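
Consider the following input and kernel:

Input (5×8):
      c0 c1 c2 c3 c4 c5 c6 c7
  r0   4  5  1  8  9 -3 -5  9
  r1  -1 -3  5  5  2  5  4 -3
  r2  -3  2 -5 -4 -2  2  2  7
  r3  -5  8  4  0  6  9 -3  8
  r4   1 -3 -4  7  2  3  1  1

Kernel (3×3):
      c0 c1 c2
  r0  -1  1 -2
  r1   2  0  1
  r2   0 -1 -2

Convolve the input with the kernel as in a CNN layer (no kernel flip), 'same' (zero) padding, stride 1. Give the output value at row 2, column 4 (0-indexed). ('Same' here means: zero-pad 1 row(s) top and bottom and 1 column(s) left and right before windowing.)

-43

The receptive field on the zero-padded input at this output position is [5 2 5 / -4 -2 2 / 0 6 9]. Elementwise product with the kernel and sum: 5·-1 + 2·1 + 5·-2 + -4·2 + 2·1 + 6·-1 + 9·-2.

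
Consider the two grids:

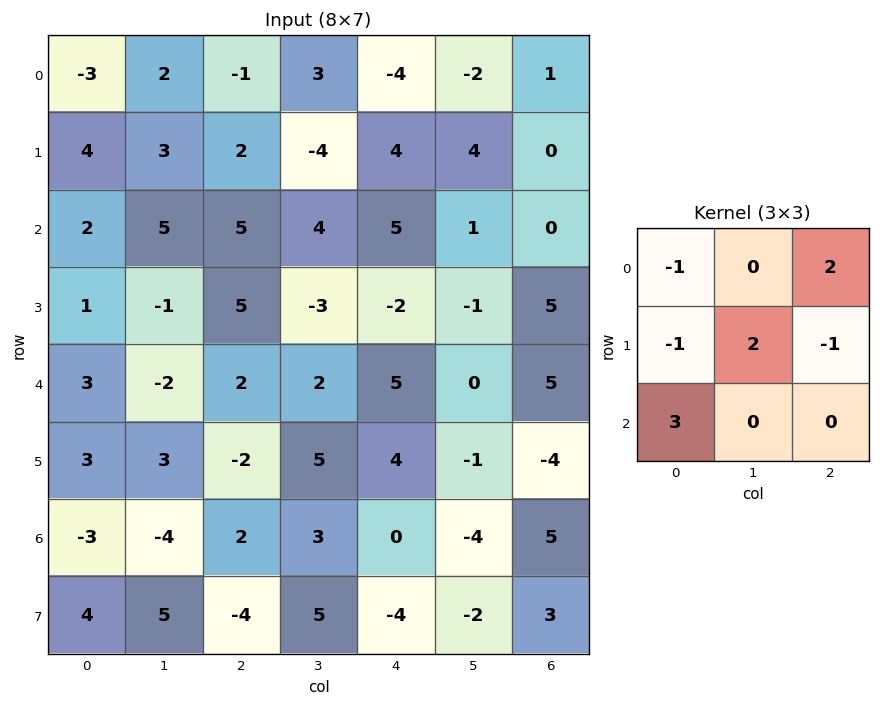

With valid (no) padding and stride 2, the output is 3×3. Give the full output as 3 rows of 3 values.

7 -6 25
9 2 5
-3 22 3

Output[0,0]: The receptive field on the input at this output position is [-3 2 -1 / 4 3 2 / 2 5 5]. Elementwise product with the kernel and sum: -3·-1 + -1·2 + 4·-1 + 3·2 + 2·-1 + 2·3.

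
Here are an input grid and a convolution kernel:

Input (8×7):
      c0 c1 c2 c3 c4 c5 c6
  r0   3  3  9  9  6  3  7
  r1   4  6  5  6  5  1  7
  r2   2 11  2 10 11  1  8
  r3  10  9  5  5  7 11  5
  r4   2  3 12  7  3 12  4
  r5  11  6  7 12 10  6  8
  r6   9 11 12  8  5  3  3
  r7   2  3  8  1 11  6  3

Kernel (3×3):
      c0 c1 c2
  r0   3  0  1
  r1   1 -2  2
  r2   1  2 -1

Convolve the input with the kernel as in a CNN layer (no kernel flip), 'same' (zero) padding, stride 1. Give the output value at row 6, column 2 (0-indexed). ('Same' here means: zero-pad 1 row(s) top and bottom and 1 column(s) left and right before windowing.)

The receptive field on the zero-padded input at this output position is [6 7 12 / 11 12 8 / 3 8 1]. Elementwise product with the kernel and sum: 6·3 + 12·1 + 11·1 + 12·-2 + 8·2 + 3·1 + 8·2 + 1·-1.

51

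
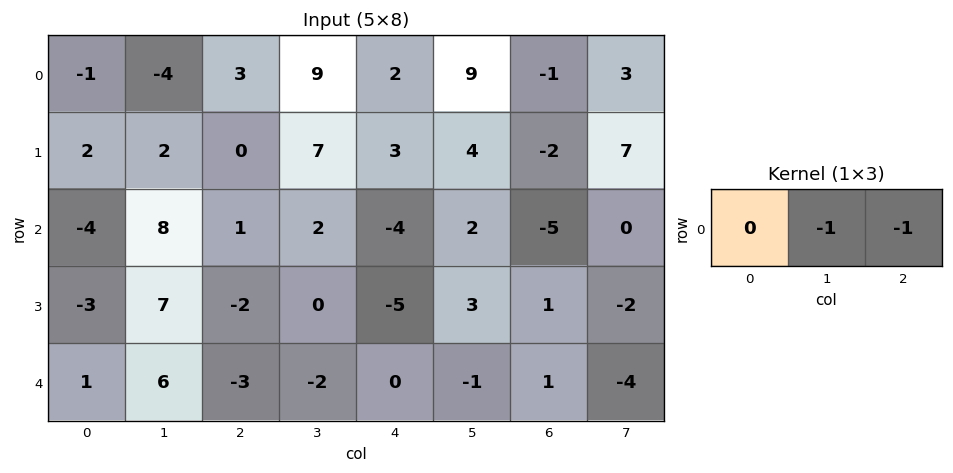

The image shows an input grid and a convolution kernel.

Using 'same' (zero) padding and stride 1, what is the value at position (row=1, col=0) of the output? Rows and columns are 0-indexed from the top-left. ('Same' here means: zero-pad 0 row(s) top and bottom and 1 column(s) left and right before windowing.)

-4

The receptive field on the zero-padded input at this output position is [0 2 2]. Elementwise product with the kernel and sum: 2·-1 + 2·-1.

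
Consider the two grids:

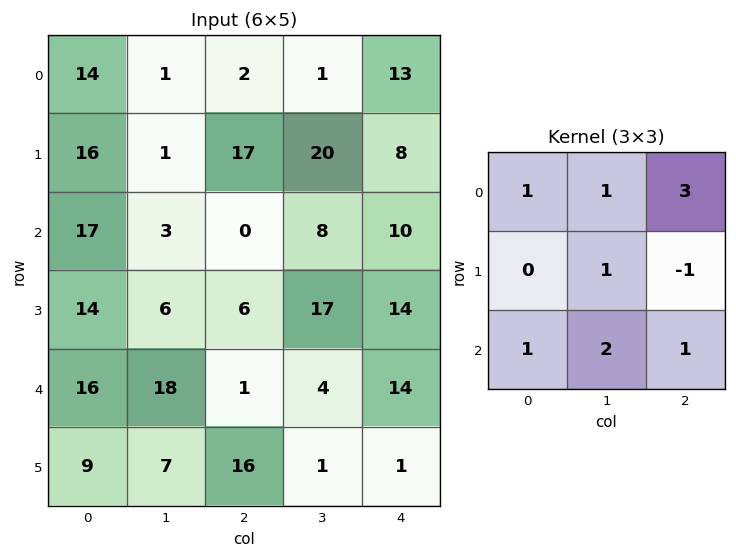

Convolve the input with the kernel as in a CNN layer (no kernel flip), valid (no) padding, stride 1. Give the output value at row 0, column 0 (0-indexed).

28

The receptive field on the input at this output position is [14 1 2 / 16 1 17 / 17 3 0]. Elementwise product with the kernel and sum: 14·1 + 1·1 + 2·3 + 1·1 + 17·-1 + 17·1 + 3·2 + 0·1.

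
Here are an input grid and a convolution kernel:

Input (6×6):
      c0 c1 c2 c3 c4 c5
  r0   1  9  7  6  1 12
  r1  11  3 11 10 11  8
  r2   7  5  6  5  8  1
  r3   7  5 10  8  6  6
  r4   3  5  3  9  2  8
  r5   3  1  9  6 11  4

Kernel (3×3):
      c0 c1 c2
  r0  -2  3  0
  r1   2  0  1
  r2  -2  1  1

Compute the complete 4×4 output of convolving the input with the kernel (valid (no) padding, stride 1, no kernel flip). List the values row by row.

55 20 38 18
8 50 22 20
27 28 34 28
14 52 11 31

Output[0,0]: The receptive field on the input at this output position is [1 9 7 / 11 3 11 / 7 5 6]. Elementwise product with the kernel and sum: 1·-2 + 9·3 + 11·2 + 11·1 + 7·-2 + 5·1 + 6·1.
Output[0,1]: The receptive field on the input at this output position is [9 7 6 / 3 11 10 / 5 6 5]. Elementwise product with the kernel and sum: 9·-2 + 7·3 + 3·2 + 10·1 + 5·-2 + 6·1 + 5·1.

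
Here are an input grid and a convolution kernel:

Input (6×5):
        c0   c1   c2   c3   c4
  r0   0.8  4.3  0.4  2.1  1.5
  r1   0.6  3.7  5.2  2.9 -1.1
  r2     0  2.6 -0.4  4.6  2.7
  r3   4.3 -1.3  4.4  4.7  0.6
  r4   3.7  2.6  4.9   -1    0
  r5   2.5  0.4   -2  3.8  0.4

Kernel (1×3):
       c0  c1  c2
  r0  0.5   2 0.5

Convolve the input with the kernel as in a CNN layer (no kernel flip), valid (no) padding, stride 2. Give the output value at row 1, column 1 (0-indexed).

The receptive field on the input at this output position is [-0.4 4.6 2.7]. Elementwise product with the kernel and sum: -0.4·0.5 + 4.6·2 + 2.7·0.5.

10.35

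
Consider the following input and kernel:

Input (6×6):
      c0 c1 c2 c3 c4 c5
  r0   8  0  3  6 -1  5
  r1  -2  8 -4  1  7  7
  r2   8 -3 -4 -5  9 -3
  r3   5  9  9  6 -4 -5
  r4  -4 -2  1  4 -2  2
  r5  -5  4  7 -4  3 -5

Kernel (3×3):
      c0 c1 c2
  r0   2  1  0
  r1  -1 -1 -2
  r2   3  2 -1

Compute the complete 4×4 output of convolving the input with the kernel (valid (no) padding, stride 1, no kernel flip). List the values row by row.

40 -15 -30 -5
31 68 27 26
-36 -48 -7 13
9 50 33 1

Output[0,0]: The receptive field on the input at this output position is [8 0 3 / -2 8 -4 / 8 -3 -4]. Elementwise product with the kernel and sum: 8·2 + 0·1 + -2·-1 + 8·-1 + -4·-2 + 8·3 + -3·2 + -4·-1.
Output[0,1]: The receptive field on the input at this output position is [0 3 6 / 8 -4 1 / -3 -4 -5]. Elementwise product with the kernel and sum: 0·2 + 3·1 + 8·-1 + -4·-1 + 1·-2 + -3·3 + -4·2 + -5·-1.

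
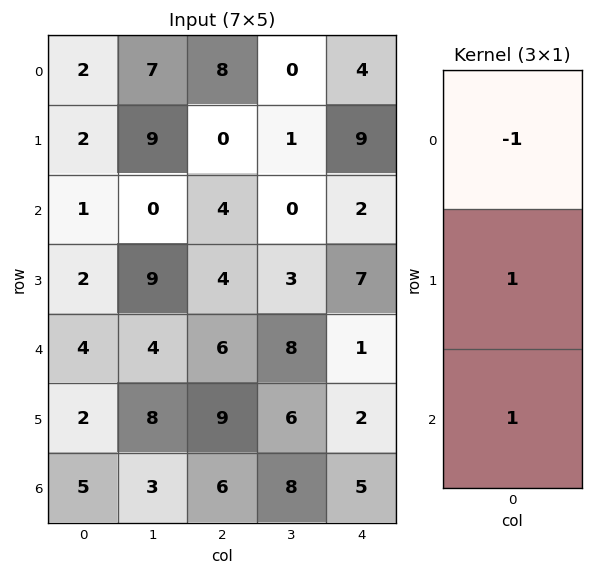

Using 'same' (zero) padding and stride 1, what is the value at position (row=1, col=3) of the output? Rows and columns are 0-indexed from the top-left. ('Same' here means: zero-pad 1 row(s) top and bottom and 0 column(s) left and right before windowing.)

The receptive field on the zero-padded input at this output position is [0 / 1 / 0]. Elementwise product with the kernel and sum: 0·-1 + 1·1 + 0·1.

1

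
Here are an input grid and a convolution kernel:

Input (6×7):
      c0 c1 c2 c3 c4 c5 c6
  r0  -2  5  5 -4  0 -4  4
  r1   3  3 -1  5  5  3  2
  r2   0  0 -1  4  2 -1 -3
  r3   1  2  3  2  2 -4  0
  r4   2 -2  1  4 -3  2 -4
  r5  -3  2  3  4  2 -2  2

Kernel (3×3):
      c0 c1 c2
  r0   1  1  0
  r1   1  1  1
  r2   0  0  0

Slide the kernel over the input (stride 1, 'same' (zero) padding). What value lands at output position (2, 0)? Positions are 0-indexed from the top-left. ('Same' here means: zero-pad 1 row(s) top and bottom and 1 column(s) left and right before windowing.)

3

The receptive field on the zero-padded input at this output position is [0 3 3 / 0 0 0 / 0 1 2]. Elementwise product with the kernel and sum: 0·1 + 3·1 + 0·1 + 0·1 + 0·1.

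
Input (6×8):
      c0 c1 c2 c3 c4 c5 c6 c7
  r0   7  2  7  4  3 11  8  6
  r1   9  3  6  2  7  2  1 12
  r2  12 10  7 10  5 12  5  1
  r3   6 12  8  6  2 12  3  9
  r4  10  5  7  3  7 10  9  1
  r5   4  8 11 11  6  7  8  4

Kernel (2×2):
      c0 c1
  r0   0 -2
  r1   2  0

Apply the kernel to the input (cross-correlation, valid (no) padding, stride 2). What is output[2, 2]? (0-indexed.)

-8

The receptive field on the input at this output position is [7 10 / 6 7]. Elementwise product with the kernel and sum: 10·-2 + 6·2.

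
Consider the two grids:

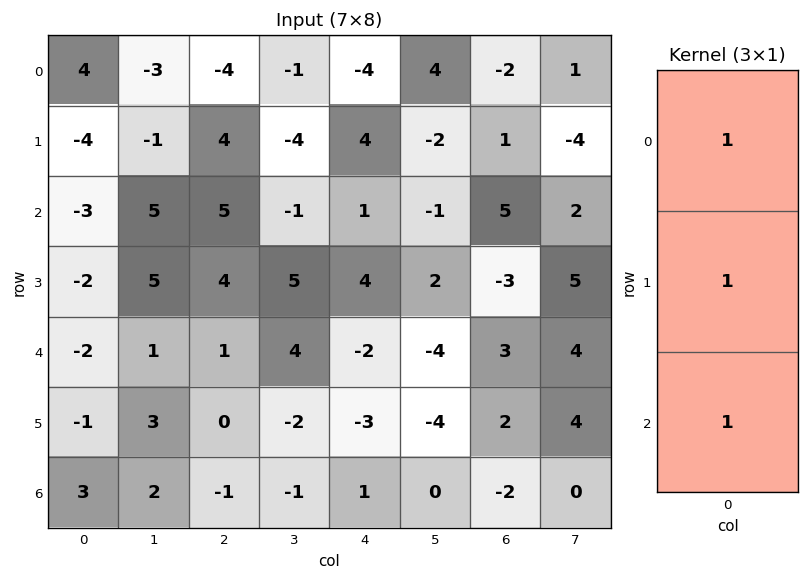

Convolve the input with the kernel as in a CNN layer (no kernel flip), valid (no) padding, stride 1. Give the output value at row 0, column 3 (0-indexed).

-6

The receptive field on the input at this output position is [-1 / -4 / -1]. Elementwise product with the kernel and sum: -1·1 + -4·1 + -1·1.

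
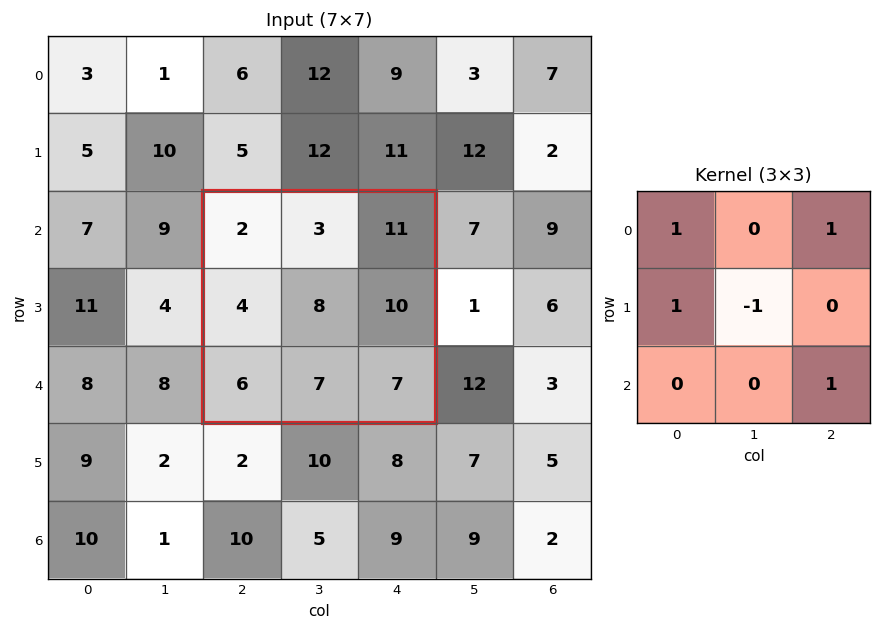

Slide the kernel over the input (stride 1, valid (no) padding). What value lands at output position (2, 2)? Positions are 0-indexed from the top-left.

16

The receptive field on the input at this output position is [2 3 11 / 4 8 10 / 6 7 7]. Elementwise product with the kernel and sum: 2·1 + 11·1 + 4·1 + 8·-1 + 7·1.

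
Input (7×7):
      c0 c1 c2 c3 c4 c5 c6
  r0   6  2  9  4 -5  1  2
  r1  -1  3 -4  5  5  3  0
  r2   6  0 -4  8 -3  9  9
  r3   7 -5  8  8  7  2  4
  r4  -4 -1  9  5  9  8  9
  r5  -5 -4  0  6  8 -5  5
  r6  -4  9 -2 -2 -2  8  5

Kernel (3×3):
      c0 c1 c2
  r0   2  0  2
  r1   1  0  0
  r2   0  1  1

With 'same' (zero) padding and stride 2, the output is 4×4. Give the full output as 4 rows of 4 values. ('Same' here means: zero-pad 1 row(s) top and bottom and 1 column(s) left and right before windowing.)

Output[0,0]: The receptive field on the zero-padded input at this output position is [0 0 0 / 0 6 2 / 0 -1 3]. Elementwise product with the kernel and sum: 0·2 + 0·2 + 0·1 + -1·1 + 3·1.

2 3 12 1
8 32 33 19
-19 11 28 17
-8 13 0 -2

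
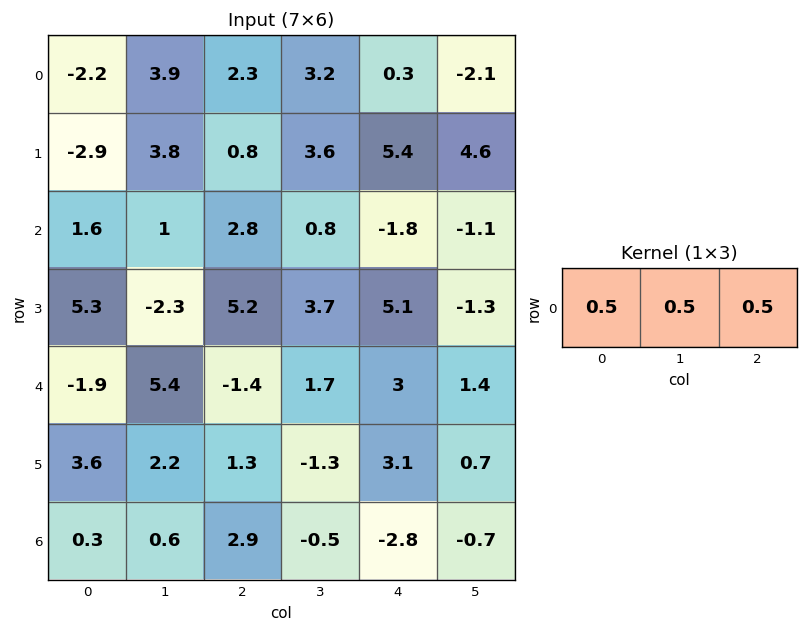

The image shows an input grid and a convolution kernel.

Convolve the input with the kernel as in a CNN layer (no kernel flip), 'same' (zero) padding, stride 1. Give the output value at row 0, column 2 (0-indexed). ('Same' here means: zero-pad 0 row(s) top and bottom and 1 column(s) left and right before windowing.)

4.7

The receptive field on the zero-padded input at this output position is [3.9 2.3 3.2]. Elementwise product with the kernel and sum: 3.9·0.5 + 2.3·0.5 + 3.2·0.5.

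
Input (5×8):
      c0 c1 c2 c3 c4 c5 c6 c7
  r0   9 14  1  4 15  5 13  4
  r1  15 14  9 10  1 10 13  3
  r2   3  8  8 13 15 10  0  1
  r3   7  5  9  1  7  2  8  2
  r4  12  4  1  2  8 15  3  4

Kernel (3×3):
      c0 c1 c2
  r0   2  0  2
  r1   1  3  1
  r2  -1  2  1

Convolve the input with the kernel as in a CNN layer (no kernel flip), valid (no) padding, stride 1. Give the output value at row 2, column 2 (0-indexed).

76

The receptive field on the input at this output position is [8 13 15 / 9 1 7 / 1 2 8]. Elementwise product with the kernel and sum: 8·2 + 15·2 + 9·1 + 1·3 + 7·1 + 1·-1 + 2·2 + 8·1.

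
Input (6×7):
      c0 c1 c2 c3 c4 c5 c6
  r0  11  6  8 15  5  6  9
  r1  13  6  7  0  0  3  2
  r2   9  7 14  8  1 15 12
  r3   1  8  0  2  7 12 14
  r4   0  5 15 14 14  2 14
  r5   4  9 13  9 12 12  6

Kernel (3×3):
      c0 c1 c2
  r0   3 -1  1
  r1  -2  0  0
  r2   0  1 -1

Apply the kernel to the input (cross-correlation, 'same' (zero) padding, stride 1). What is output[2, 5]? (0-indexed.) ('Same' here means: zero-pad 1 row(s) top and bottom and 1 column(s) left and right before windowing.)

The receptive field on the zero-padded input at this output position is [0 3 2 / 1 15 12 / 7 12 14]. Elementwise product with the kernel and sum: 0·3 + 3·-1 + 2·1 + 1·-2 + 12·1 + 14·-1.

-5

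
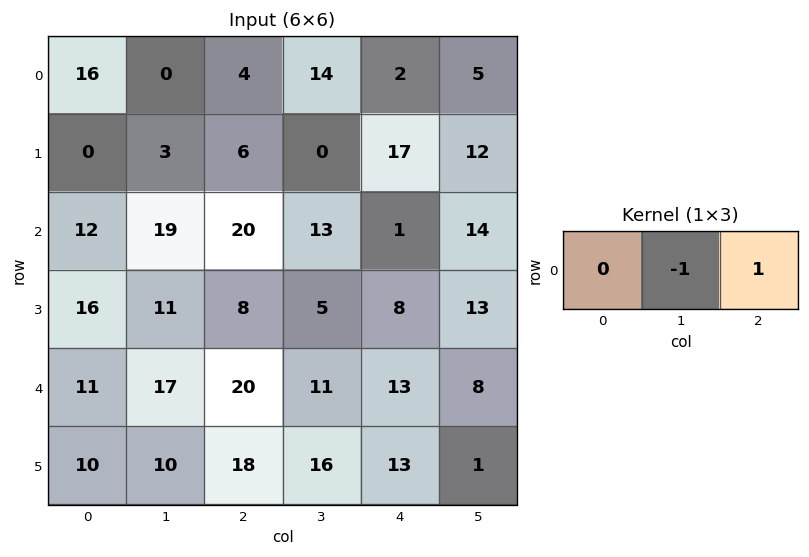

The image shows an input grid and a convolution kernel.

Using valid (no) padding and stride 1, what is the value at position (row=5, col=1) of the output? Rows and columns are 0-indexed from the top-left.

The receptive field on the input at this output position is [10 18 16]. Elementwise product with the kernel and sum: 18·-1 + 16·1.

-2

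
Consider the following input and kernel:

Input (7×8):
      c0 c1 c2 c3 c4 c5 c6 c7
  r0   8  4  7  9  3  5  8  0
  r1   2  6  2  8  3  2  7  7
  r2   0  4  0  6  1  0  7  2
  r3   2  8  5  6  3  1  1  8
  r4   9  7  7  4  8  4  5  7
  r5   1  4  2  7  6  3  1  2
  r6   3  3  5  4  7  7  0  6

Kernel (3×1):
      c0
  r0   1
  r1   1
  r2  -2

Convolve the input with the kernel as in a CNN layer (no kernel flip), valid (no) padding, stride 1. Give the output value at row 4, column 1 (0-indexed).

5

The receptive field on the input at this output position is [7 / 4 / 3]. Elementwise product with the kernel and sum: 7·1 + 4·1 + 3·-2.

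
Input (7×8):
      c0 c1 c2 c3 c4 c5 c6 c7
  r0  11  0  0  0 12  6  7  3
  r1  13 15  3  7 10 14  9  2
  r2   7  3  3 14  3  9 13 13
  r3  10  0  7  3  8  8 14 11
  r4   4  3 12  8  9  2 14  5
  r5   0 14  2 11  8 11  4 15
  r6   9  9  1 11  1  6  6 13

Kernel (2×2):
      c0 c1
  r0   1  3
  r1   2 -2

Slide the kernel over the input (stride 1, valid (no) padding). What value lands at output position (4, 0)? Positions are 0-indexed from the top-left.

-15

The receptive field on the input at this output position is [4 3 / 0 14]. Elementwise product with the kernel and sum: 4·1 + 3·3 + 0·2 + 14·-2.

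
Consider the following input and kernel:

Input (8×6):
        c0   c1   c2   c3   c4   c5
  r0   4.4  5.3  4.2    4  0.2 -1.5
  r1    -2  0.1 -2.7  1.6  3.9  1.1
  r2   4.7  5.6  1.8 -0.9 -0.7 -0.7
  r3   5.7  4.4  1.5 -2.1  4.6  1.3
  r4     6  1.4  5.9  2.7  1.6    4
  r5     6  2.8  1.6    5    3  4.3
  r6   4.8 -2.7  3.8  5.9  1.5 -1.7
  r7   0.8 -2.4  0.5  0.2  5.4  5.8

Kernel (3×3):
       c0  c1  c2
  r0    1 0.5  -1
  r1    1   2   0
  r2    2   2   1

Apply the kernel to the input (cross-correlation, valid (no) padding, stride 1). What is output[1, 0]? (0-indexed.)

38.35

The receptive field on the input at this output position is [-2 0.1 -2.7 / 4.7 5.6 1.8 / 5.7 4.4 1.5]. Elementwise product with the kernel and sum: -2·1 + 0.1·0.5 + -2.7·-1 + 4.7·1 + 5.6·2 + 5.7·2 + 4.4·2 + 1.5·1.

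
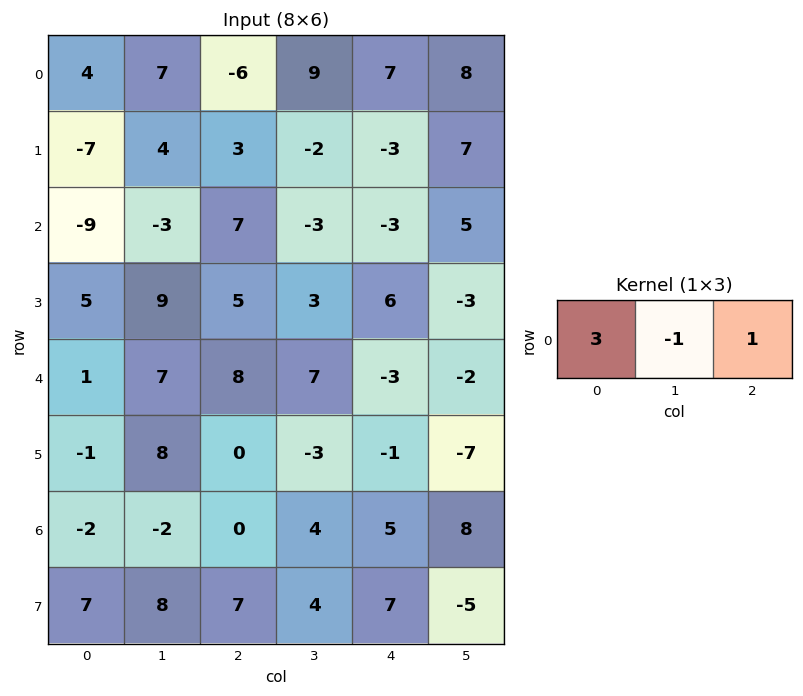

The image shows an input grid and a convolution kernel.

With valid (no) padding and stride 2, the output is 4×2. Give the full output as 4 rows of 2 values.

Output[0,0]: The receptive field on the input at this output position is [4 7 -6]. Elementwise product with the kernel and sum: 4·3 + 7·-1 + -6·1.
Output[0,1]: The receptive field on the input at this output position is [-6 9 7]. Elementwise product with the kernel and sum: -6·3 + 9·-1 + 7·1.

-1 -20
-17 21
4 14
-4 1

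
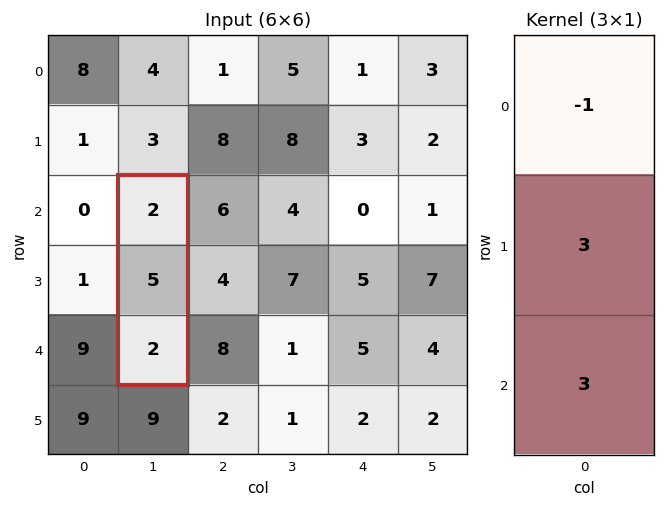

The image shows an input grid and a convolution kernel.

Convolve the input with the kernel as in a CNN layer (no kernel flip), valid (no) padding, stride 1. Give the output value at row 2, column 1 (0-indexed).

19

The receptive field on the input at this output position is [2 / 5 / 2]. Elementwise product with the kernel and sum: 2·-1 + 5·3 + 2·3.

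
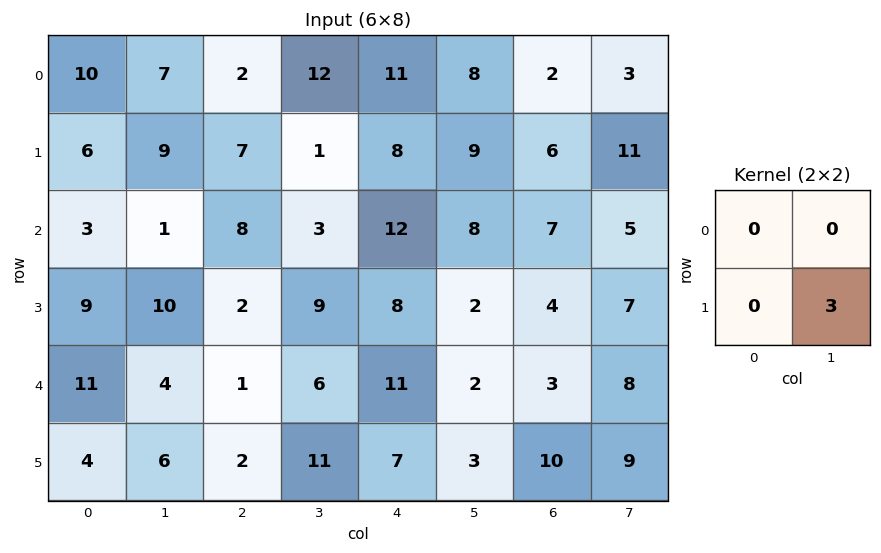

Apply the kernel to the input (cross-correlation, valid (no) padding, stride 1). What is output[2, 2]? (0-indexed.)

The receptive field on the input at this output position is [8 3 / 2 9]. Elementwise product with the kernel and sum: 9·3.

27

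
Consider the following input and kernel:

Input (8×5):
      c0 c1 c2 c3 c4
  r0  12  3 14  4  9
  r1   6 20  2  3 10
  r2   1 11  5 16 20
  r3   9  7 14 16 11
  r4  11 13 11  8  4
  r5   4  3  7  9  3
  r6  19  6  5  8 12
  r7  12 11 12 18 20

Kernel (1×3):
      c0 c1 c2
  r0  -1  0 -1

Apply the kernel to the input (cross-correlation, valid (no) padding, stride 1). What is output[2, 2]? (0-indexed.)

The receptive field on the input at this output position is [5 16 20]. Elementwise product with the kernel and sum: 5·-1 + 20·-1.

-25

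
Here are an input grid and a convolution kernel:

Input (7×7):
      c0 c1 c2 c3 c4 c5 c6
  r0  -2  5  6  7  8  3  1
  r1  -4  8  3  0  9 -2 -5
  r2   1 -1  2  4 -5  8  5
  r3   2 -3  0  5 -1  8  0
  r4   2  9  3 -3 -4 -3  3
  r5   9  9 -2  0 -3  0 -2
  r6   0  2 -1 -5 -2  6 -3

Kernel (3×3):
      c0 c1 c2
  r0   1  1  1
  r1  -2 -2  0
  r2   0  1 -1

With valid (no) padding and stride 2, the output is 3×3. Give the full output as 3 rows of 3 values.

Output[0,0]: The receptive field on the input at this output position is [-2 5 6 / -4 8 3 / 1 -1 2]. Elementwise product with the kernel and sum: -2·1 + 5·1 + 6·1 + -4·-2 + 8·-2 + -1·1 + 2·-1.

-2 24 1
10 -8 -12
-19 -3 11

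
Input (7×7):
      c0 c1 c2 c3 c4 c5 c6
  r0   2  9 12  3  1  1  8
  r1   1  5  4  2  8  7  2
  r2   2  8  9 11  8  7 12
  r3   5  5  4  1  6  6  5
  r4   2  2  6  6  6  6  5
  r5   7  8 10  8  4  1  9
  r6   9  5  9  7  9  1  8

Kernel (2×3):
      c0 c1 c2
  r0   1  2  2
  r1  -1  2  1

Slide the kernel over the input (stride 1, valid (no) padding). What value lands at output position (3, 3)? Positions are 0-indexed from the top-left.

37

The receptive field on the input at this output position is [1 6 6 / 6 6 6]. Elementwise product with the kernel and sum: 1·1 + 6·2 + 6·2 + 6·-1 + 6·2 + 6·1.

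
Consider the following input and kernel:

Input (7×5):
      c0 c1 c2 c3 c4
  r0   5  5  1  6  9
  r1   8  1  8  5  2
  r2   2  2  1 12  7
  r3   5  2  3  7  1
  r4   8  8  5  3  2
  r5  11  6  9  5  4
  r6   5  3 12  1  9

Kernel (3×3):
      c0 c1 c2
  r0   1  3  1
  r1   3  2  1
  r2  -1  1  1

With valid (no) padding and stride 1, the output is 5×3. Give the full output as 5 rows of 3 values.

56 49 82
30 58 64
36 36 68
63 63 48
101 77 55

Output[0,0]: The receptive field on the input at this output position is [5 5 1 / 8 1 8 / 2 2 1]. Elementwise product with the kernel and sum: 5·1 + 5·3 + 1·1 + 8·3 + 1·2 + 8·1 + 2·-1 + 2·1 + 1·1.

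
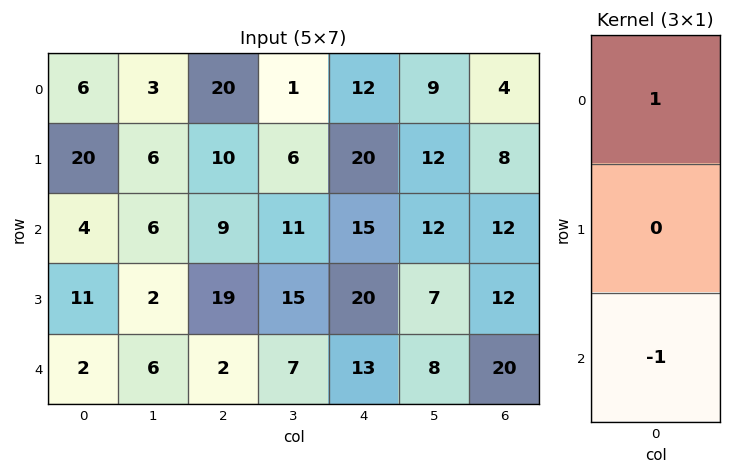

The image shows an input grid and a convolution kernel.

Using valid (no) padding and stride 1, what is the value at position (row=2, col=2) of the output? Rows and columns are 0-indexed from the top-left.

7

The receptive field on the input at this output position is [9 / 19 / 2]. Elementwise product with the kernel and sum: 9·1 + 2·-1.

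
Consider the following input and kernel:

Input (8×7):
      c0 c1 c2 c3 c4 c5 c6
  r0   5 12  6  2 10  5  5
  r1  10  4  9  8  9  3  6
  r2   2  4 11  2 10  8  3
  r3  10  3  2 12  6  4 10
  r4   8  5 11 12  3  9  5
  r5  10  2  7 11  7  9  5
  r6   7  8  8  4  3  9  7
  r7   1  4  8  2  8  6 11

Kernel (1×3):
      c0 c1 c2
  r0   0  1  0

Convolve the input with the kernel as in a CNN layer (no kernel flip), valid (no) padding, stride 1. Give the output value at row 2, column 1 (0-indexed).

The receptive field on the input at this output position is [4 11 2]. Elementwise product with the kernel and sum: 11·1.

11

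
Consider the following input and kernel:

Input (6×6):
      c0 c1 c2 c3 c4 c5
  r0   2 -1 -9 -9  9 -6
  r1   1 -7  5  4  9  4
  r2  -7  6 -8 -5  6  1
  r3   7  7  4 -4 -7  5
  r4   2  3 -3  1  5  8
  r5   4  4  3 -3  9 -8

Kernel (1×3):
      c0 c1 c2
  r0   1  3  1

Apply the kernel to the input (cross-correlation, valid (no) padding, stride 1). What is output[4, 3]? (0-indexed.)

The receptive field on the input at this output position is [1 5 8]. Elementwise product with the kernel and sum: 1·1 + 5·3 + 8·1.

24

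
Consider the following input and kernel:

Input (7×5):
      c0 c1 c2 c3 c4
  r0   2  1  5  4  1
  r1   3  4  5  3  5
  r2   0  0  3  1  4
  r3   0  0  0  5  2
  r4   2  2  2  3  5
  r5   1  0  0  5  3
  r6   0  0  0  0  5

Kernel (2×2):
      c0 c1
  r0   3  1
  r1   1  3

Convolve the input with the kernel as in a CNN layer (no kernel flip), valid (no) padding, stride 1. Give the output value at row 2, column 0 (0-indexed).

The receptive field on the input at this output position is [0 0 / 0 0]. Elementwise product with the kernel and sum: 0·3 + 0·1 + 0·1 + 0·3.

0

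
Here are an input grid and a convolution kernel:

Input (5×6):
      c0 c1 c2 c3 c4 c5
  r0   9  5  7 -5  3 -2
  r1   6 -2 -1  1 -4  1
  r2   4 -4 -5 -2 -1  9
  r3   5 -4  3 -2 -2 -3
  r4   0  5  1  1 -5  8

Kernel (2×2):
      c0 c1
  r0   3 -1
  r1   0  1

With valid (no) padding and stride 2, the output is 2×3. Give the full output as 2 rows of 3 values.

20 27 12
12 -15 -15

Output[0,0]: The receptive field on the input at this output position is [9 5 / 6 -2]. Elementwise product with the kernel and sum: 9·3 + 5·-1 + -2·1.
Output[0,1]: The receptive field on the input at this output position is [7 -5 / -1 1]. Elementwise product with the kernel and sum: 7·3 + -5·-1 + 1·1.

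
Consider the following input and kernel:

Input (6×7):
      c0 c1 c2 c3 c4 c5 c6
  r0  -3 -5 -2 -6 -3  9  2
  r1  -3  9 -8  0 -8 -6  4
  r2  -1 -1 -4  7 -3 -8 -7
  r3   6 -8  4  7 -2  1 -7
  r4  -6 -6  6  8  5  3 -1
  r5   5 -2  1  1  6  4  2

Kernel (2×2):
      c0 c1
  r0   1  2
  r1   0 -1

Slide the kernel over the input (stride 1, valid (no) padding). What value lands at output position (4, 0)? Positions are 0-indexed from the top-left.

The receptive field on the input at this output position is [-6 -6 / 5 -2]. Elementwise product with the kernel and sum: -6·1 + -6·2 + -2·-1.

-16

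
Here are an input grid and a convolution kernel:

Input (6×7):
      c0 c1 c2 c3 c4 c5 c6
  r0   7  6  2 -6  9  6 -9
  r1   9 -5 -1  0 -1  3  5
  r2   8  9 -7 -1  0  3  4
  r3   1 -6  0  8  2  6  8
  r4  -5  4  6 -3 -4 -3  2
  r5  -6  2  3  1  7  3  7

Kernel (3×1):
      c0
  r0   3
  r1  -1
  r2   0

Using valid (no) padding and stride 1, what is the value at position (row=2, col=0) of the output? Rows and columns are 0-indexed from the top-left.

The receptive field on the input at this output position is [8 / 1 / -5]. Elementwise product with the kernel and sum: 8·3 + 1·-1.

23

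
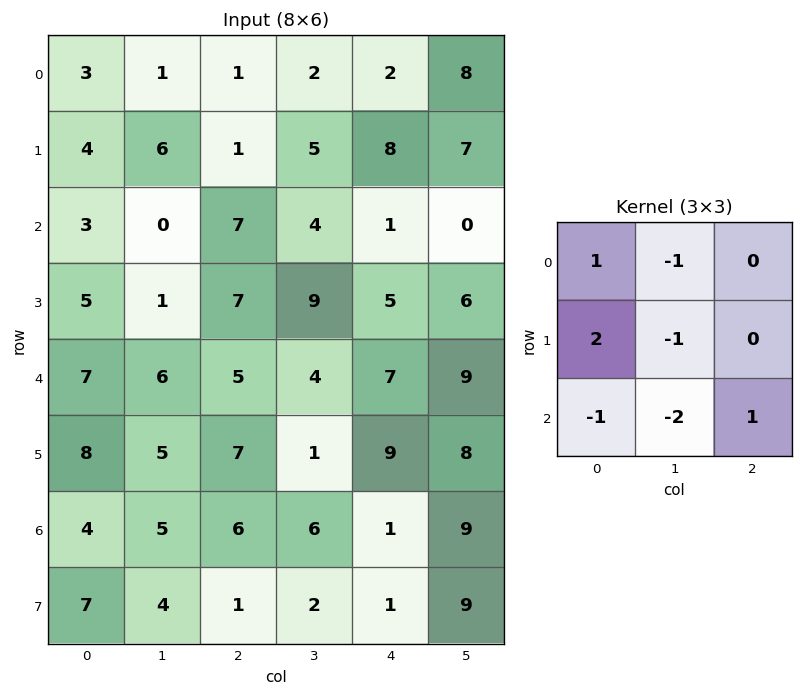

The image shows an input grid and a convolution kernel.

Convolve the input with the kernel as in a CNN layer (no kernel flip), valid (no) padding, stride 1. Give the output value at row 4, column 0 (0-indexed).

4

The receptive field on the input at this output position is [7 6 5 / 8 5 7 / 4 5 6]. Elementwise product with the kernel and sum: 7·1 + 6·-1 + 8·2 + 5·-1 + 4·-1 + 5·-2 + 6·1.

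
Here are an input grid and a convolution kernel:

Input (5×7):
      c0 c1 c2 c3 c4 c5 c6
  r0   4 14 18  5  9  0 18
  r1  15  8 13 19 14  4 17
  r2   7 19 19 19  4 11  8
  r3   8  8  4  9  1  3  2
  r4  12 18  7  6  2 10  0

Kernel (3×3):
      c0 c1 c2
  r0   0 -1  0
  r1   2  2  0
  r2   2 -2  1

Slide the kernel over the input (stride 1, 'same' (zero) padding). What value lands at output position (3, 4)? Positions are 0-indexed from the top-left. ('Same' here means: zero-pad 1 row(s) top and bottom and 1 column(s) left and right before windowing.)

34

The receptive field on the zero-padded input at this output position is [19 4 11 / 9 1 3 / 6 2 10]. Elementwise product with the kernel and sum: 4·-1 + 9·2 + 1·2 + 6·2 + 2·-2 + 10·1.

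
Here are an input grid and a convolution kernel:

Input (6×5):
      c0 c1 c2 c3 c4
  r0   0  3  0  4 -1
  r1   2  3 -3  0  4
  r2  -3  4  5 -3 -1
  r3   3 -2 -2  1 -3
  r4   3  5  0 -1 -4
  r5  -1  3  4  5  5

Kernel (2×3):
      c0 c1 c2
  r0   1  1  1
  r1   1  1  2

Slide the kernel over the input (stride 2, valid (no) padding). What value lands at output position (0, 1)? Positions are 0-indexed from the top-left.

The receptive field on the input at this output position is [0 4 -1 / -3 0 4]. Elementwise product with the kernel and sum: 0·1 + 4·1 + -1·1 + -3·1 + 0·1 + 4·2.

8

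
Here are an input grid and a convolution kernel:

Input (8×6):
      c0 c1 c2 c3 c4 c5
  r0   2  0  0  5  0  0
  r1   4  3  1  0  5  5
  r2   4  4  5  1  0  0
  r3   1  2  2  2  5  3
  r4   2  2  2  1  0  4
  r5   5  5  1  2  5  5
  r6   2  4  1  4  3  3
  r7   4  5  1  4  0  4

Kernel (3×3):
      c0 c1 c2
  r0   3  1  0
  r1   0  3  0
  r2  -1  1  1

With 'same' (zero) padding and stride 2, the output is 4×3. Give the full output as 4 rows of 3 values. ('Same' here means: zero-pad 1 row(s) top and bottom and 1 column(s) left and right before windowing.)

Output[0,0]: The receptive field on the zero-padded input at this output position is [0 0 0 / 0 2 0 / 0 4 3]. Elementwise product with the kernel and sum: 0·3 + 0·1 + 2·3 + 0·-1 + 4·1 + 3·1.
Output[0,1]: The receptive field on the zero-padded input at this output position is [0 0 0 / 0 0 5 / 3 1 0]. Elementwise product with the kernel and sum: 0·3 + 0·1 + 0·3 + 3·-1 + 1·1 + 0·1.

13 -2 10
19 27 11
17 12 19
20 19 20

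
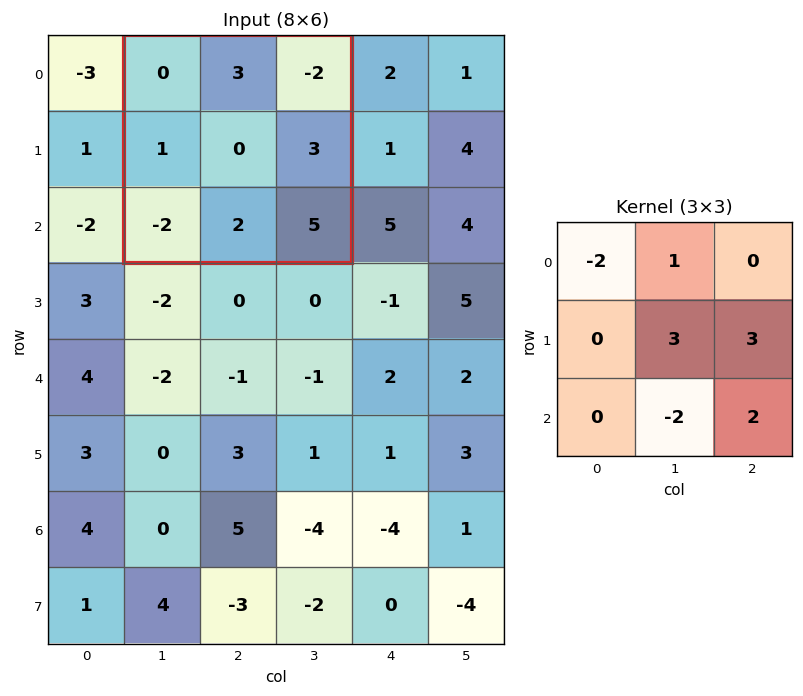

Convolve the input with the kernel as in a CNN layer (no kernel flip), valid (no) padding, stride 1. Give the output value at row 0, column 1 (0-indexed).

18

The receptive field on the input at this output position is [0 3 -2 / 1 0 3 / -2 2 5]. Elementwise product with the kernel and sum: 0·-2 + 3·1 + 0·3 + 3·3 + 2·-2 + 5·2.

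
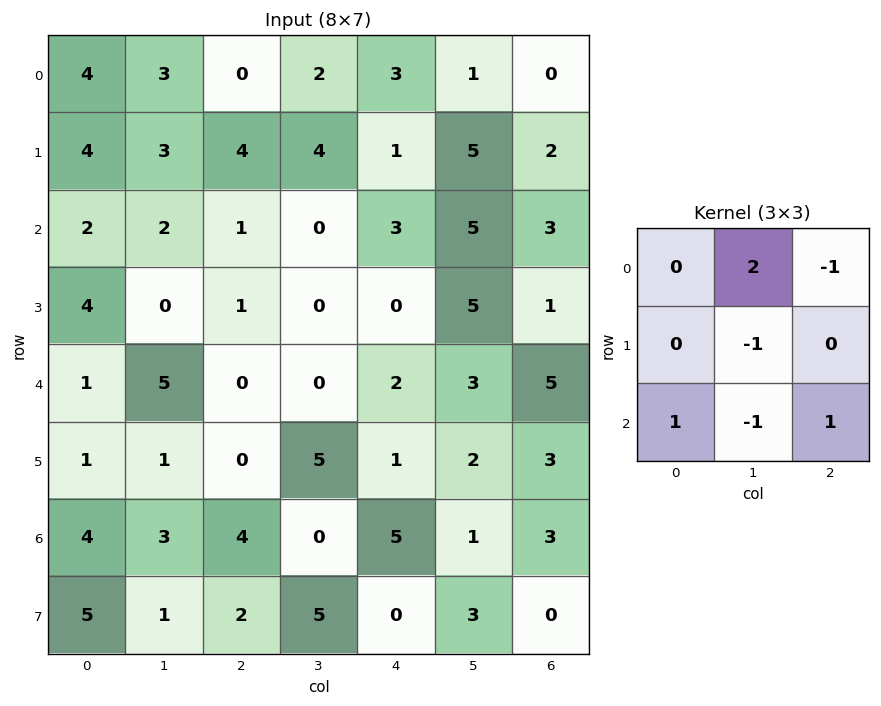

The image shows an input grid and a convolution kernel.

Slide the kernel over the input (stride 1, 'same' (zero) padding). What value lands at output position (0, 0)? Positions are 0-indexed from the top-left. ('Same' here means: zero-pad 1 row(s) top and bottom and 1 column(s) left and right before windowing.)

The receptive field on the zero-padded input at this output position is [0 0 0 / 0 4 3 / 0 4 3]. Elementwise product with the kernel and sum: 0·2 + 0·-1 + 4·-1 + 0·1 + 4·-1 + 3·1.

-5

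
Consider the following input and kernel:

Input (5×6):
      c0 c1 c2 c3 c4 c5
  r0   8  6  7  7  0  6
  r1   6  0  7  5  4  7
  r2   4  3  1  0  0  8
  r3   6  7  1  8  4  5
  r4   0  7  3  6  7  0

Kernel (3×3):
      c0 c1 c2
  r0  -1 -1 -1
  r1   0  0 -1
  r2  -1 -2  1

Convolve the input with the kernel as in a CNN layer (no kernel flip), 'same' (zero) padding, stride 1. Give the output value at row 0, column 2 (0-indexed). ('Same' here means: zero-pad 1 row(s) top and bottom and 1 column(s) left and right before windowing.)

-16

The receptive field on the zero-padded input at this output position is [0 0 0 / 6 7 7 / 0 7 5]. Elementwise product with the kernel and sum: 0·-1 + 0·-1 + 0·-1 + 7·-1 + 0·-1 + 7·-2 + 5·1.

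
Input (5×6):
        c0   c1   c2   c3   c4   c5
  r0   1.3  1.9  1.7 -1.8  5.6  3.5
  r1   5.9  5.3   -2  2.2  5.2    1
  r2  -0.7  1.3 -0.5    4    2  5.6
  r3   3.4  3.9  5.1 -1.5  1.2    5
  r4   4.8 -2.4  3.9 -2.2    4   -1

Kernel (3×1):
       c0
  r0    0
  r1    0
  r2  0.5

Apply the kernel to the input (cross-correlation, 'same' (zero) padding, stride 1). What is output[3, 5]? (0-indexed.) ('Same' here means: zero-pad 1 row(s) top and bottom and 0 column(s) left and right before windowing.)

The receptive field on the zero-padded input at this output position is [5.6 / 5 / -1]. Elementwise product with the kernel and sum: -1·0.5.

-0.5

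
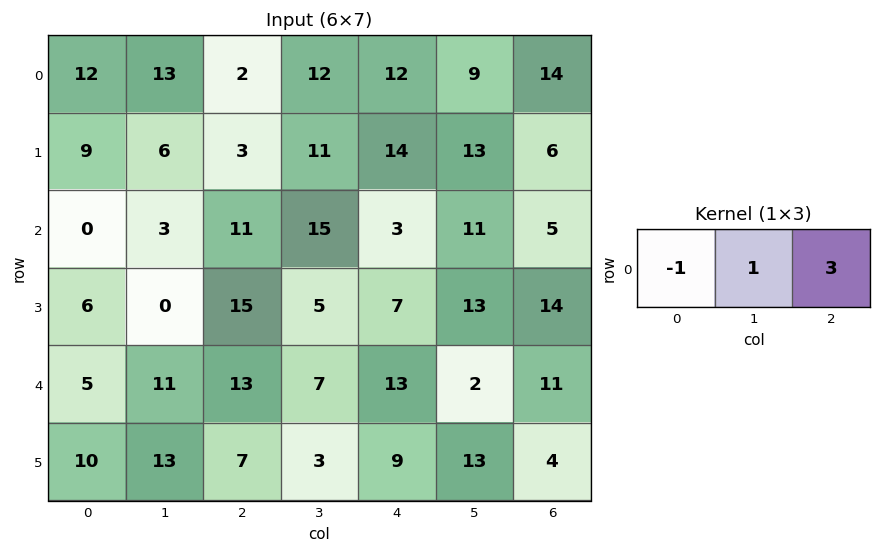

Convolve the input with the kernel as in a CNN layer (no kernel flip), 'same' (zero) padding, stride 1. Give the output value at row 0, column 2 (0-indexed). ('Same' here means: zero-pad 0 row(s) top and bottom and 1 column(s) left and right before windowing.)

25

The receptive field on the zero-padded input at this output position is [13 2 12]. Elementwise product with the kernel and sum: 13·-1 + 2·1 + 12·3.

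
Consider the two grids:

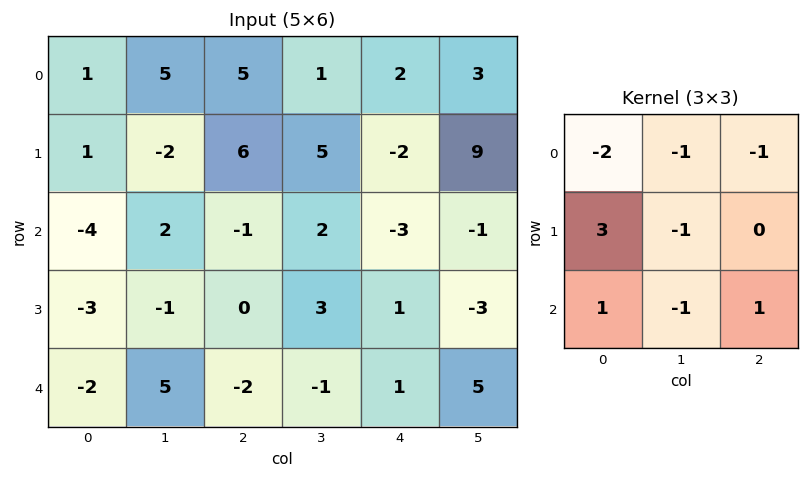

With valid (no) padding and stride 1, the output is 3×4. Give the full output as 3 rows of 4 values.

-14 -23 -6 14
-22 2 -22 -9
-10 -2 0 11

Output[0,0]: The receptive field on the input at this output position is [1 5 5 / 1 -2 6 / -4 2 -1]. Elementwise product with the kernel and sum: 1·-2 + 5·-1 + 5·-1 + 1·3 + -2·-1 + -4·1 + 2·-1 + -1·1.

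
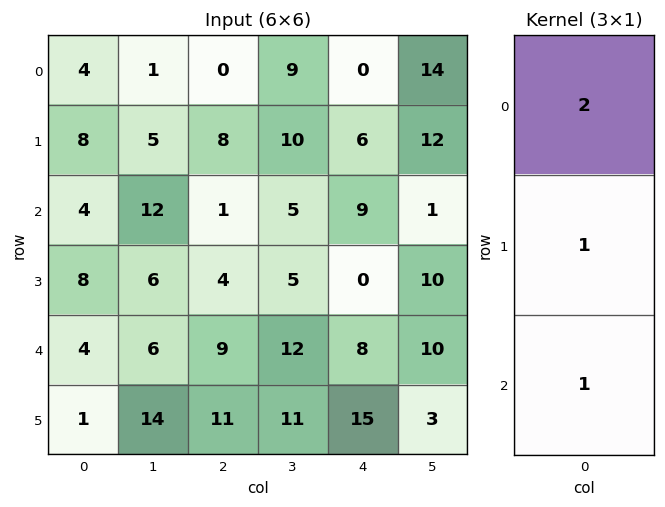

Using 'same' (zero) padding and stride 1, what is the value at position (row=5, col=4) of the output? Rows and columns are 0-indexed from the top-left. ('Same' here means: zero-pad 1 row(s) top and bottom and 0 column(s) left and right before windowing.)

31

The receptive field on the zero-padded input at this output position is [8 / 15 / 0]. Elementwise product with the kernel and sum: 8·2 + 15·1 + 0·1.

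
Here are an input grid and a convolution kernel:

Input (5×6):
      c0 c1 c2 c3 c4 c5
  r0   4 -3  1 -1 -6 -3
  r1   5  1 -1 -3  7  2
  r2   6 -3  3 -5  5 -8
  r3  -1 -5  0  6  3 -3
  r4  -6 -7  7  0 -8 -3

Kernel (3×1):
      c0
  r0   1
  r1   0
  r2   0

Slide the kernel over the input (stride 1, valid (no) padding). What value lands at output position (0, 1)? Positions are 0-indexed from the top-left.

-3

The receptive field on the input at this output position is [-3 / 1 / -3]. Elementwise product with the kernel and sum: -3·1.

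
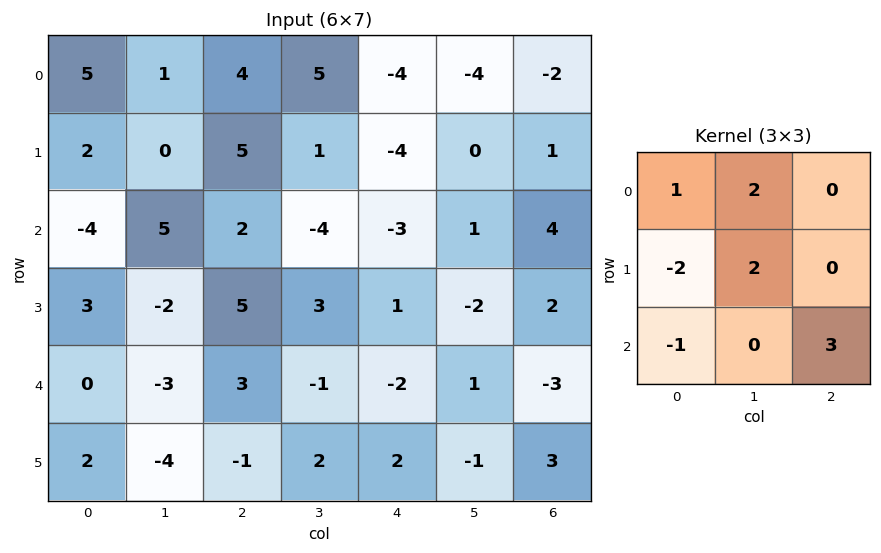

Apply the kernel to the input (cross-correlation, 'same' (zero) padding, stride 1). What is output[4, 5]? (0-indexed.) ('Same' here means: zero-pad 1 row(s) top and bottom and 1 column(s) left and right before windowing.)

The receptive field on the zero-padded input at this output position is [1 -2 2 / -2 1 -3 / 2 -1 3]. Elementwise product with the kernel and sum: 1·1 + -2·2 + -2·-2 + 1·2 + 2·-1 + 3·3.

10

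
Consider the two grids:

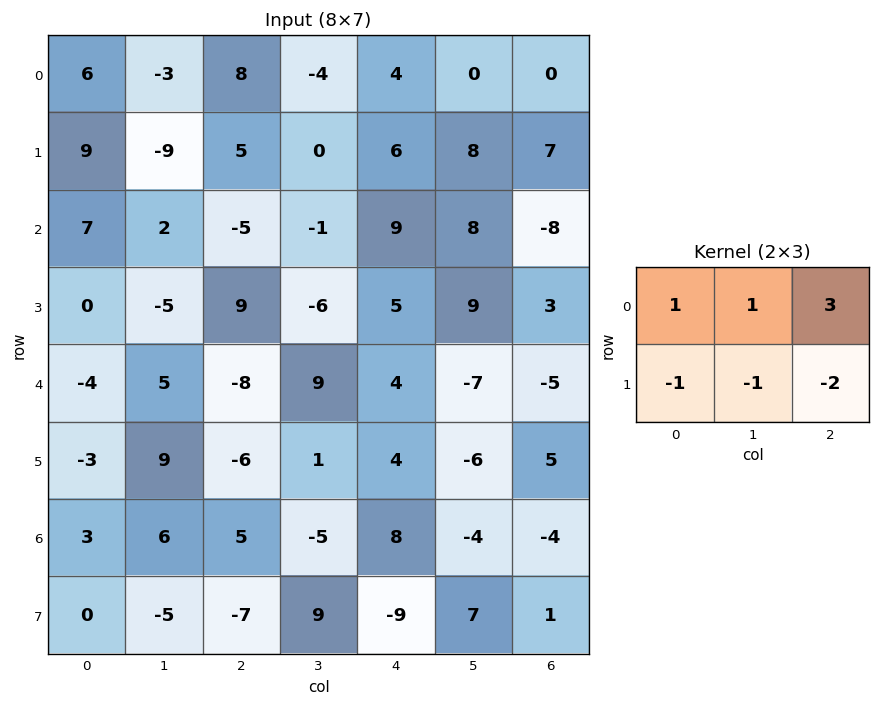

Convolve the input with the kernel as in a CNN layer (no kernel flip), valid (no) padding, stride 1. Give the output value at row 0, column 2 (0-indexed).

-1

The receptive field on the input at this output position is [8 -4 4 / 5 0 6]. Elementwise product with the kernel and sum: 8·1 + -4·1 + 4·3 + 5·-1 + 0·-1 + 6·-2.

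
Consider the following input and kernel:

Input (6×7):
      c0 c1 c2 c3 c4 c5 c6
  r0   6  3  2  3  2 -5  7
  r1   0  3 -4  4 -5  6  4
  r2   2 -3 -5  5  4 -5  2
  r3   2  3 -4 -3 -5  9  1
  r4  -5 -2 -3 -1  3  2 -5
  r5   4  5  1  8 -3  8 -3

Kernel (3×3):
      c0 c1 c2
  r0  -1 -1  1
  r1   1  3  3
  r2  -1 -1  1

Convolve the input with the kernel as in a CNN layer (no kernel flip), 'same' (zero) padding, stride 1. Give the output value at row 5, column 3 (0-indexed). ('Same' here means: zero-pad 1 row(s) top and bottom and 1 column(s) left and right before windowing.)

23

The receptive field on the zero-padded input at this output position is [-3 -1 3 / 1 8 -3 / 0 0 0]. Elementwise product with the kernel and sum: -3·-1 + -1·-1 + 3·1 + 1·1 + 8·3 + -3·3 + 0·-1 + 0·-1 + 0·1.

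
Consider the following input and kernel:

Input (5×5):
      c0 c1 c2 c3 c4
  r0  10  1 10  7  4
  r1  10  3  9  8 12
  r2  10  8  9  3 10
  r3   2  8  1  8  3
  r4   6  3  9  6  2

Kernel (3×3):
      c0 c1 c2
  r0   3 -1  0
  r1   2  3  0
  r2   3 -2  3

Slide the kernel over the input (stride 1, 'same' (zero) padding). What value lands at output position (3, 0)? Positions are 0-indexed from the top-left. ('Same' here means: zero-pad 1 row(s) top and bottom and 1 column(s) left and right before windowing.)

-7

The receptive field on the zero-padded input at this output position is [0 10 8 / 0 2 8 / 0 6 3]. Elementwise product with the kernel and sum: 0·3 + 10·-1 + 0·2 + 2·3 + 0·3 + 6·-2 + 3·3.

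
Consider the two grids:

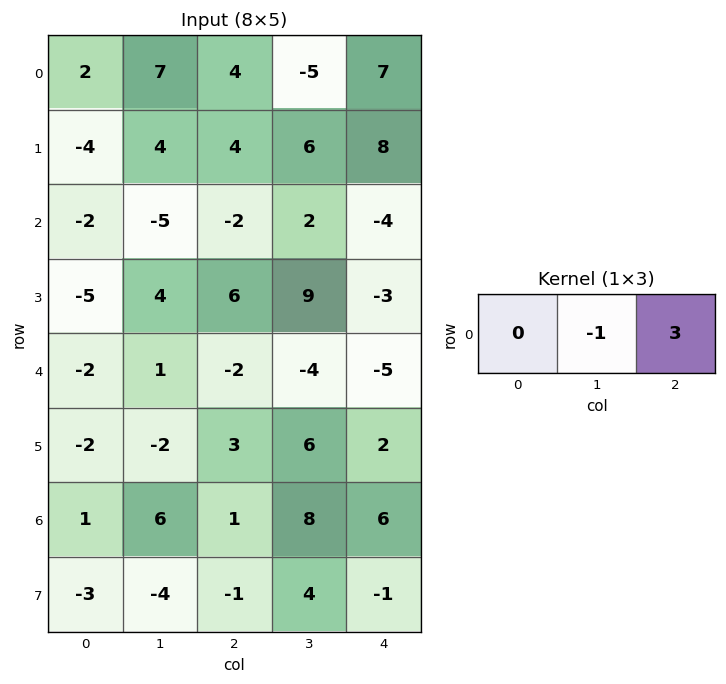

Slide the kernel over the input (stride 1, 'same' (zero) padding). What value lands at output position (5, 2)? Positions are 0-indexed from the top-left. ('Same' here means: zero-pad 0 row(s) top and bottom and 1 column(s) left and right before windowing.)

The receptive field on the zero-padded input at this output position is [-2 3 6]. Elementwise product with the kernel and sum: 3·-1 + 6·3.

15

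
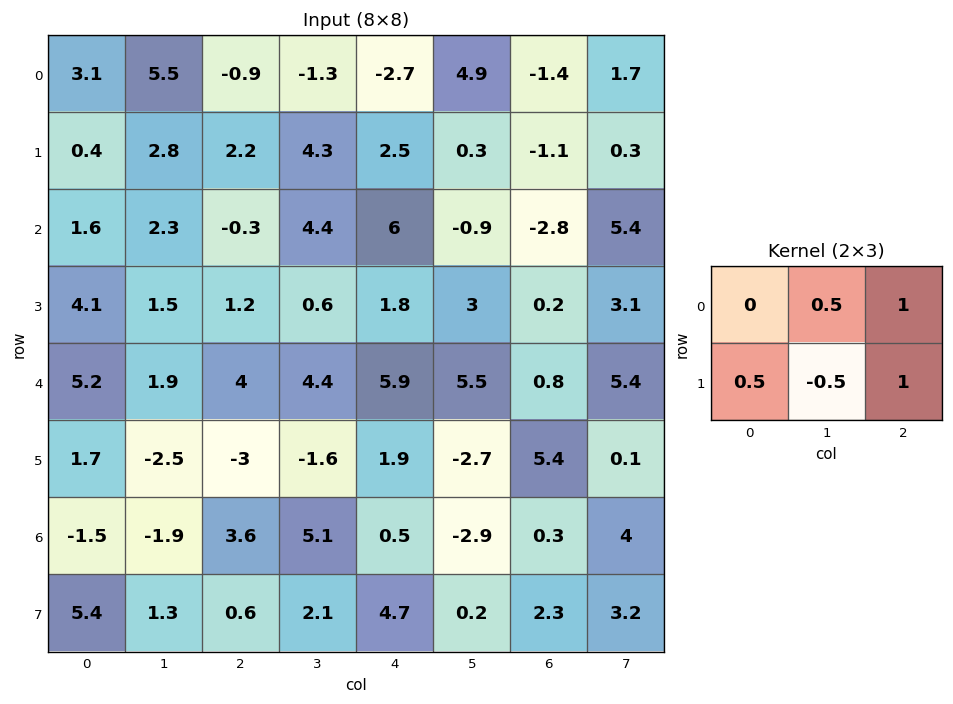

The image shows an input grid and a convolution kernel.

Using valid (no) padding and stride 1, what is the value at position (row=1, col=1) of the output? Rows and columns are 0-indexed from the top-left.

The receptive field on the input at this output position is [2.8 2.2 4.3 / 2.3 -0.3 4.4]. Elementwise product with the kernel and sum: 2.2·0.5 + 4.3·1 + 2.3·0.5 + -0.3·-0.5 + 4.4·1.

11.1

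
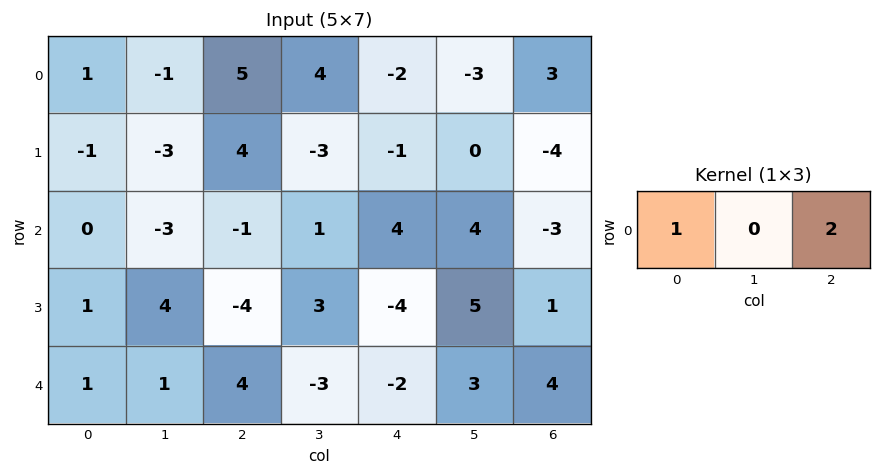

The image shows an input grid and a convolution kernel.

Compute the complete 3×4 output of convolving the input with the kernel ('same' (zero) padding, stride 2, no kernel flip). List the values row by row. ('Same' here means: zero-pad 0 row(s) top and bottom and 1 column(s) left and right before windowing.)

Output[0,0]: The receptive field on the zero-padded input at this output position is [0 1 -1]. Elementwise product with the kernel and sum: 0·1 + -1·2.
Output[0,1]: The receptive field on the zero-padded input at this output position is [-1 5 4]. Elementwise product with the kernel and sum: -1·1 + 4·2.

-2 7 -2 -3
-6 -1 9 4
2 -5 3 3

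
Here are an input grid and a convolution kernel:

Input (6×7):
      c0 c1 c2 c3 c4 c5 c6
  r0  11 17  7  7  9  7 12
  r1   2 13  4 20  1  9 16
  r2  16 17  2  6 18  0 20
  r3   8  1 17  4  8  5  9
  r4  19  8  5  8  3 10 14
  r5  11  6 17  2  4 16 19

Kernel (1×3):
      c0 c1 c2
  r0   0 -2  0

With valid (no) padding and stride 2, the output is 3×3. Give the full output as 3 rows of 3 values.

-34 -14 -14
-34 -12 0
-16 -16 -20

Output[0,0]: The receptive field on the input at this output position is [11 17 7]. Elementwise product with the kernel and sum: 17·-2.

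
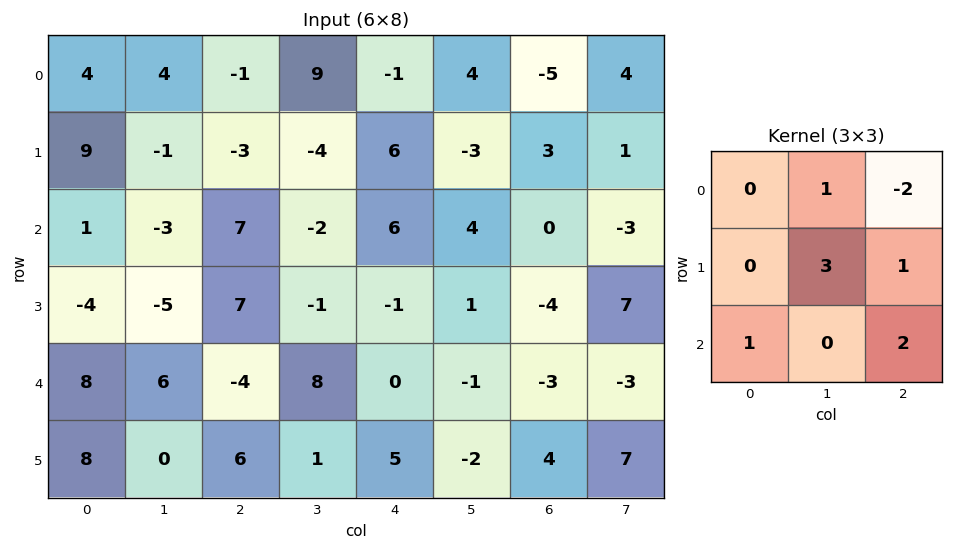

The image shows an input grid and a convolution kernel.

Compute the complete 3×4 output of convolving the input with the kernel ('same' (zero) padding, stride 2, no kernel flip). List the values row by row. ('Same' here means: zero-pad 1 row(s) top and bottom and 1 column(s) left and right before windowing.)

Output[0,0]: The receptive field on the zero-padded input at this output position is [0 0 0 / 0 4 4 / 0 9 -1]. Elementwise product with the kernel and sum: 0·1 + 0·-2 + 4·3 + 4·1 + 0·1 + -1·2.

14 -3 -9 -12
1 17 35 13
36 7 -7 -18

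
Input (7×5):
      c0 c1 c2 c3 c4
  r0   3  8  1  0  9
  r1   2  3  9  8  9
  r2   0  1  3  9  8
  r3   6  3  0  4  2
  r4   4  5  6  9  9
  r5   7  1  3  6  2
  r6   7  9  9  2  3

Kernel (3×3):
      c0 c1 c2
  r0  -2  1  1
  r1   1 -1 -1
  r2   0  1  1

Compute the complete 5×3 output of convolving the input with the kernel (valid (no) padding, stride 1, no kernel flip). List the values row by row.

Output[0,0]: The receptive field on the input at this output position is [3 8 1 / 2 3 9 / 0 1 3]. Elementwise product with the kernel and sum: 3·-2 + 8·1 + 1·1 + 2·1 + 3·-1 + 9·-1 + 1·1 + 3·1.

-3 -17 16
7 4 -9
18 24 23
-12 -3 2
24 8 6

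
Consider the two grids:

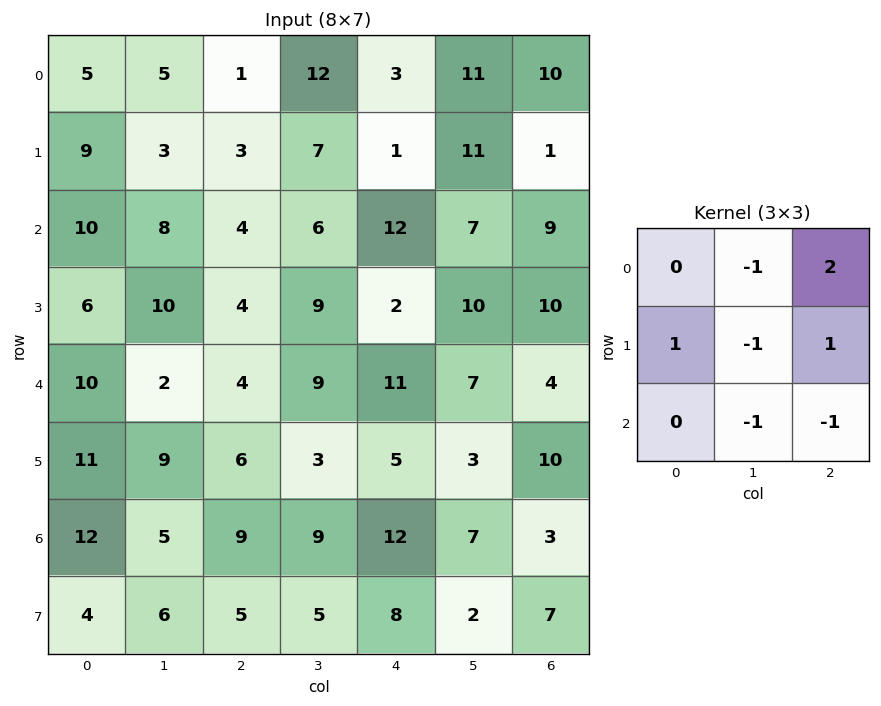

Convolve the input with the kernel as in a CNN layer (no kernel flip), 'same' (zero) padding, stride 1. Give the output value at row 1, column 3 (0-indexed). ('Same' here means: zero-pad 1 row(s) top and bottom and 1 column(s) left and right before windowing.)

-27

The receptive field on the zero-padded input at this output position is [1 12 3 / 3 7 1 / 4 6 12]. Elementwise product with the kernel and sum: 12·-1 + 3·2 + 3·1 + 7·-1 + 1·1 + 6·-1 + 12·-1.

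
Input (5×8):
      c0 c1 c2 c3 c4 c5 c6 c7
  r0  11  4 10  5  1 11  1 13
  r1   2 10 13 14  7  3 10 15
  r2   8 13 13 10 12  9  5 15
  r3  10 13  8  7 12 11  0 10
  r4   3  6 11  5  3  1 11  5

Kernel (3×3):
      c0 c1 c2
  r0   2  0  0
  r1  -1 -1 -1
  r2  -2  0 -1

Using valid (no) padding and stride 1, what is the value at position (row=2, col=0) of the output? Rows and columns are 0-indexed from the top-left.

The receptive field on the input at this output position is [8 13 13 / 10 13 8 / 3 6 11]. Elementwise product with the kernel and sum: 8·2 + 10·-1 + 13·-1 + 8·-1 + 3·-2 + 11·-1.

-32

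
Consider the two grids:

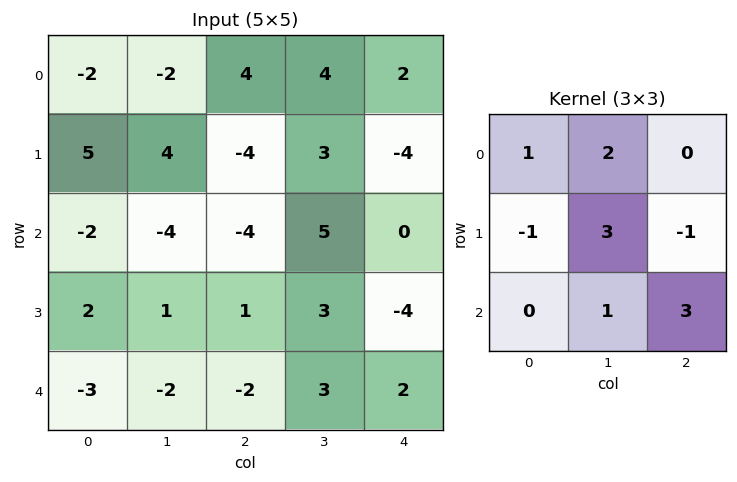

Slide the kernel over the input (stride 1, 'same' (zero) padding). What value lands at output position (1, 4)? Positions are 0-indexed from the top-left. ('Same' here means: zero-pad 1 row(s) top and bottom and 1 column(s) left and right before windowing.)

The receptive field on the zero-padded input at this output position is [4 2 0 / 3 -4 0 / 5 0 0]. Elementwise product with the kernel and sum: 4·1 + 2·2 + 3·-1 + -4·3 + 0·-1 + 0·1 + 0·3.

-7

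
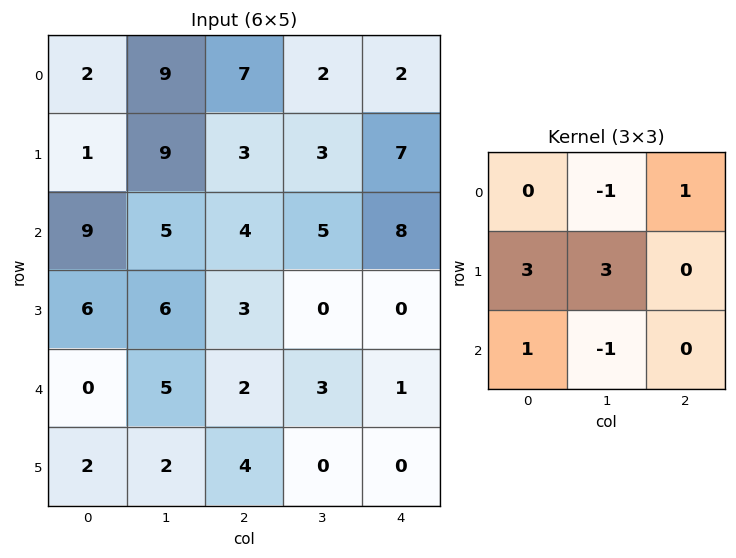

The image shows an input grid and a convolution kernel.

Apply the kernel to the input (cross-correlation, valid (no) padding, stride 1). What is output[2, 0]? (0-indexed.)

The receptive field on the input at this output position is [9 5 4 / 6 6 3 / 0 5 2]. Elementwise product with the kernel and sum: 5·-1 + 4·1 + 6·3 + 6·3 + 0·1 + 5·-1.

30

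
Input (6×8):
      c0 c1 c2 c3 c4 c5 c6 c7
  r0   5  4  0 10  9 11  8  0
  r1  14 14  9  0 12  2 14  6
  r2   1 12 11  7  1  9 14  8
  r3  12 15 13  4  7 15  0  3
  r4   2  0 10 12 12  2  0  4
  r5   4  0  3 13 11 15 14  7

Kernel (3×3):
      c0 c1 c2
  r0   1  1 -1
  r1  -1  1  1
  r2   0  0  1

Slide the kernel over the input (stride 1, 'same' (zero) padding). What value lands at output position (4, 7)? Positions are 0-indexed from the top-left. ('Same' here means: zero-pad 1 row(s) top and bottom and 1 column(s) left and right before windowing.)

7

The receptive field on the zero-padded input at this output position is [0 3 0 / 0 4 0 / 14 7 0]. Elementwise product with the kernel and sum: 0·1 + 3·1 + 0·-1 + 0·-1 + 4·1 + 0·1 + 0·1.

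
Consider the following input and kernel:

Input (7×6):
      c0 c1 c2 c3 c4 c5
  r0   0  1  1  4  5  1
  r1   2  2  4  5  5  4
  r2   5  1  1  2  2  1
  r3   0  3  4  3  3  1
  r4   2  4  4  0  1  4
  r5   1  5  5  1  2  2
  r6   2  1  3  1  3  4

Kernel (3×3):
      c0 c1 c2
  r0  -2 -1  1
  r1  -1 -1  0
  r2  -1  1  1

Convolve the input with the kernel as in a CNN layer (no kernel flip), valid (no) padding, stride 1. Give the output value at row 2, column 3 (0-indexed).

The receptive field on the input at this output position is [2 2 1 / 3 3 1 / 0 1 4]. Elementwise product with the kernel and sum: 2·-2 + 2·-1 + 1·1 + 3·-1 + 3·-1 + 0·-1 + 1·1 + 4·1.

-6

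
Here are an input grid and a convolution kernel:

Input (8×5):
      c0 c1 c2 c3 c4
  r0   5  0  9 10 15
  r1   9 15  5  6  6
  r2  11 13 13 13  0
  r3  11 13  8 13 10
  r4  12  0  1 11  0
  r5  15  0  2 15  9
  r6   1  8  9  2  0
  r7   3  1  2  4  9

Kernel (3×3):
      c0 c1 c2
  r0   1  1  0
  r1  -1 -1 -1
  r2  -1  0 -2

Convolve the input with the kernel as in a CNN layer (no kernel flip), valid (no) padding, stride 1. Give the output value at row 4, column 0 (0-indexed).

-24

The receptive field on the input at this output position is [12 0 1 / 15 0 2 / 1 8 9]. Elementwise product with the kernel and sum: 12·1 + 0·1 + 15·-1 + 0·-1 + 2·-1 + 1·-1 + 9·-2.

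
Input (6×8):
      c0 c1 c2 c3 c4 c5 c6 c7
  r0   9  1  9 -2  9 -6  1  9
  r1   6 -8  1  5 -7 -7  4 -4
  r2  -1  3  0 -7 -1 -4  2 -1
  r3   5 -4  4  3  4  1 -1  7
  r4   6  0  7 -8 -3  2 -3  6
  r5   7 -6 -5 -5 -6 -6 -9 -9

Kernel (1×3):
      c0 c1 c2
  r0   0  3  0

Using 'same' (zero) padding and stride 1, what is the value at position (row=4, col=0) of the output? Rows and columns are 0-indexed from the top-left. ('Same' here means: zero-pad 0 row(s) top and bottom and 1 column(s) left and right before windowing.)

The receptive field on the zero-padded input at this output position is [0 6 0]. Elementwise product with the kernel and sum: 6·3.

18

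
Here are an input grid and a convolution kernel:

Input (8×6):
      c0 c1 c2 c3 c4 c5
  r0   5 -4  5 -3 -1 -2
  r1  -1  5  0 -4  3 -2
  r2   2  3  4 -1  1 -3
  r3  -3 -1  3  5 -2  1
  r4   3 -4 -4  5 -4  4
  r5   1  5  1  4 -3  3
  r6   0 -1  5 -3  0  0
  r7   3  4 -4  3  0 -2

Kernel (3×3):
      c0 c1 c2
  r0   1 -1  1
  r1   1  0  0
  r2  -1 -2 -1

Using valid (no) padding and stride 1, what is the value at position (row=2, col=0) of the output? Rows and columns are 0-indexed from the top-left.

The receptive field on the input at this output position is [2 3 4 / -3 -1 3 / 3 -4 -4]. Elementwise product with the kernel and sum: 2·1 + 3·-1 + 4·1 + -3·1 + 3·-1 + -4·-2 + -4·-1.

9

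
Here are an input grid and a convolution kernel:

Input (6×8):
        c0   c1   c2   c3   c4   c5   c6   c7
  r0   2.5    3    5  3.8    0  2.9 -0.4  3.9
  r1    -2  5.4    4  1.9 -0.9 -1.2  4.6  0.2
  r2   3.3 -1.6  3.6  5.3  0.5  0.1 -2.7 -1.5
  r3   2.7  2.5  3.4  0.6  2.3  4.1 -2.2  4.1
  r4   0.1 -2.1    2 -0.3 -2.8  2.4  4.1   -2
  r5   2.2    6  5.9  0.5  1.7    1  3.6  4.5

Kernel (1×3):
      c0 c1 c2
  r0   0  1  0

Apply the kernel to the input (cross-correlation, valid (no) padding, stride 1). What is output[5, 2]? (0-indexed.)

The receptive field on the input at this output position is [5.9 0.5 1.7]. Elementwise product with the kernel and sum: 0.5·1.

0.5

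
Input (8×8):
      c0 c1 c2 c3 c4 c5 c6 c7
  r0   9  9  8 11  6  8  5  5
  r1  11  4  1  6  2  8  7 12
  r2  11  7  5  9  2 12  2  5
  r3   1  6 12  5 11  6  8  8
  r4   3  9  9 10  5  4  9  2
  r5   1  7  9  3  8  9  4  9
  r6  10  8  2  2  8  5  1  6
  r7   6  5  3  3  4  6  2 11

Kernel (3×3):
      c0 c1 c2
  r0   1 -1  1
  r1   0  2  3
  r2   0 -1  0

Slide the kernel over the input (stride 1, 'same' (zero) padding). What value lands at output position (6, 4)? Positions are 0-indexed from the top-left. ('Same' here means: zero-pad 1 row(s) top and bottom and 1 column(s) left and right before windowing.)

31

The receptive field on the zero-padded input at this output position is [3 8 9 / 2 8 5 / 3 4 6]. Elementwise product with the kernel and sum: 3·1 + 8·-1 + 9·1 + 8·2 + 5·3 + 4·-1.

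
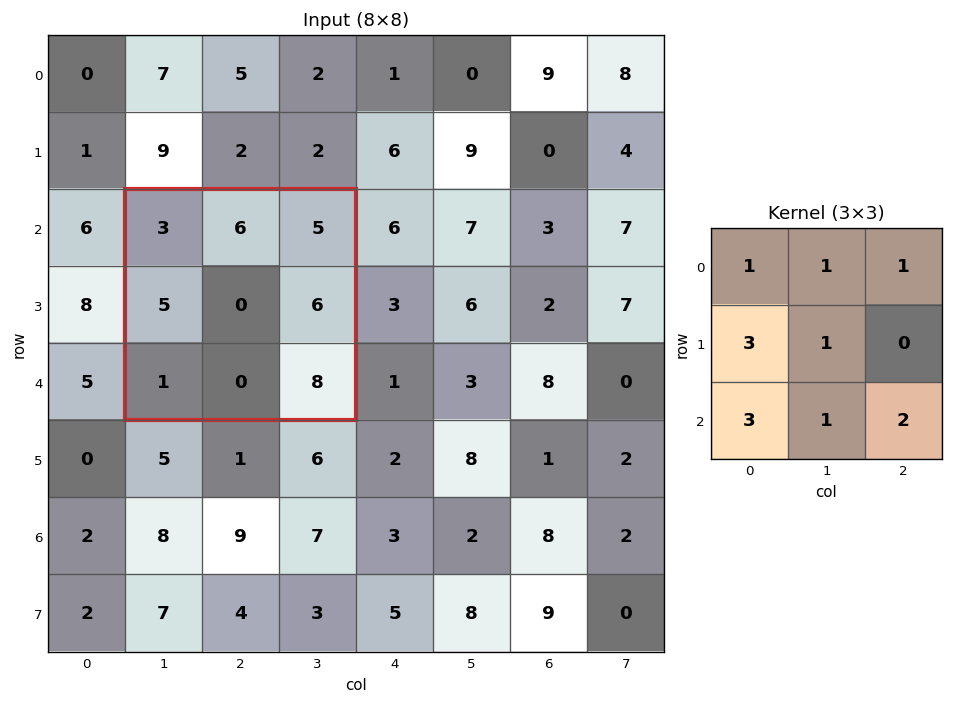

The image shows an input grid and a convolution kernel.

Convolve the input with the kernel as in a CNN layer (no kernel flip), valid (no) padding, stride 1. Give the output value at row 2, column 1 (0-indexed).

48

The receptive field on the input at this output position is [3 6 5 / 5 0 6 / 1 0 8]. Elementwise product with the kernel and sum: 3·1 + 6·1 + 5·1 + 5·3 + 0·1 + 1·3 + 0·1 + 8·2.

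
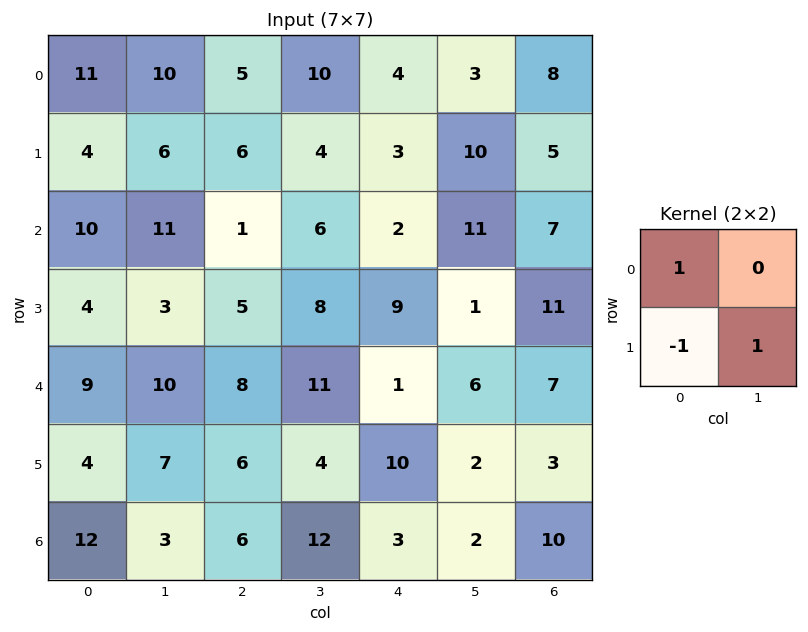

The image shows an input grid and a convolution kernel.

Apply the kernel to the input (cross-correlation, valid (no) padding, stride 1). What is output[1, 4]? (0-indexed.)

12

The receptive field on the input at this output position is [3 10 / 2 11]. Elementwise product with the kernel and sum: 3·1 + 2·-1 + 11·1.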